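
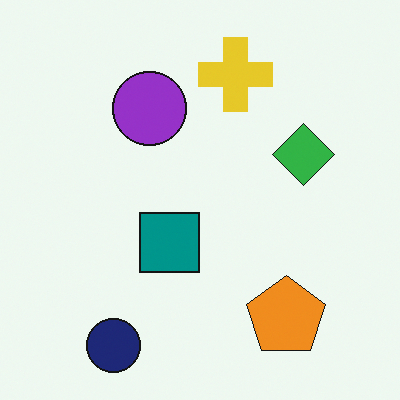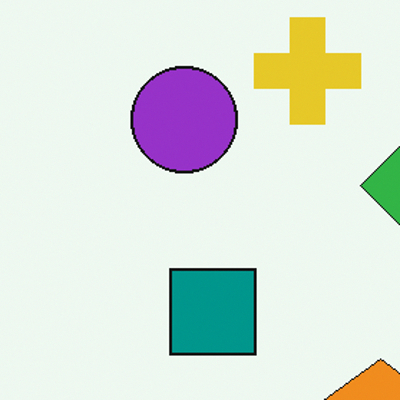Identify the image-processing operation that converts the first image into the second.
It was cropped to a modestly smaller region and rescaled.

The visible shapes are larger and the field of view is narrower; shapes near the original edges may be partly or wholly outside the frame — a crop-and-rescale.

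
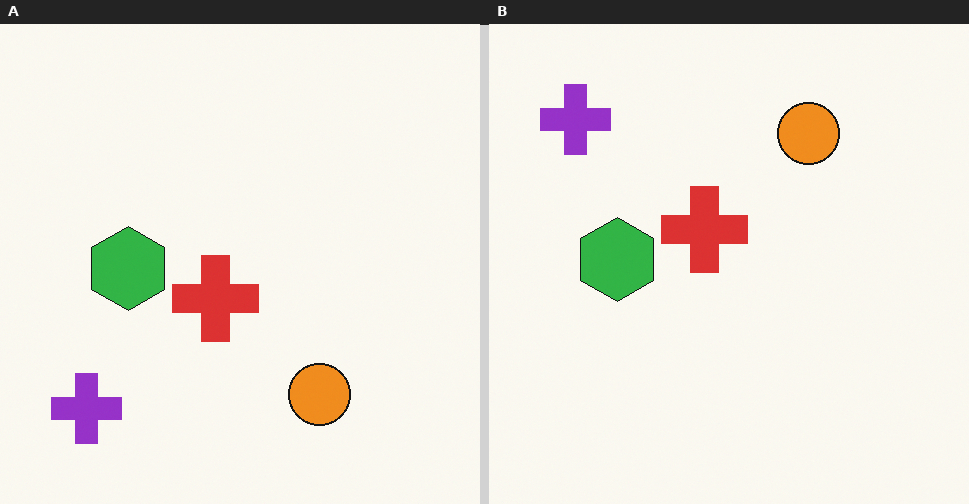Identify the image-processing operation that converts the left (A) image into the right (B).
The image was flipped vertically (top ↔ bottom).

The purple cross is in the bottom-left of the left (A) image and the top-left of the right (B) — shapes on opposite sides of the horizontal midline have swapped in a mirror flip.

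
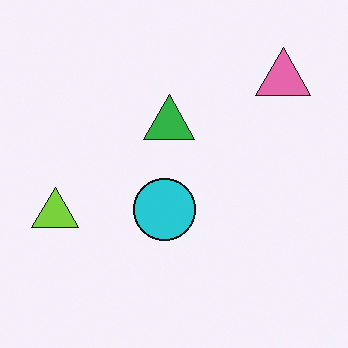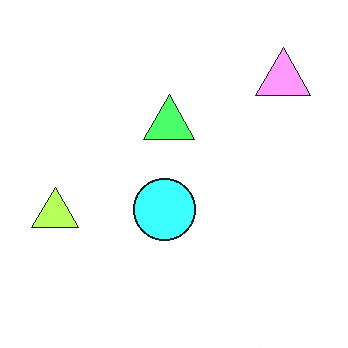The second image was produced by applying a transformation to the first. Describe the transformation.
It was brightened a lot.

Every pixel — background and shapes alike — is uniformly brightened.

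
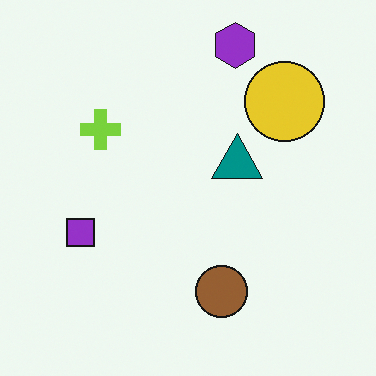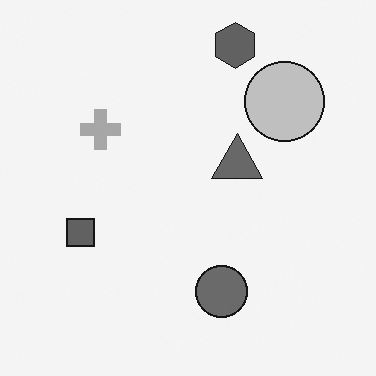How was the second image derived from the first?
It was converted to grayscale.

All color is removed — every shape is now a shade of grey.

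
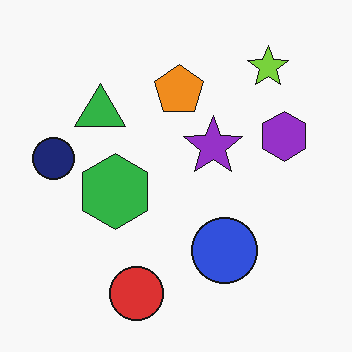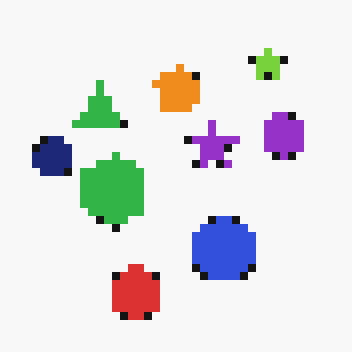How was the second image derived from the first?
The image was moderately pixelated.

Shapes are reduced to large square blocks; fine edges and outlines are lost — a downscale-then-upscale (mosaic) effect.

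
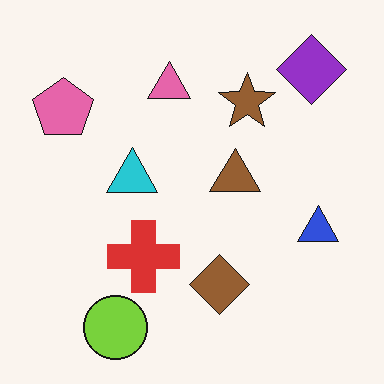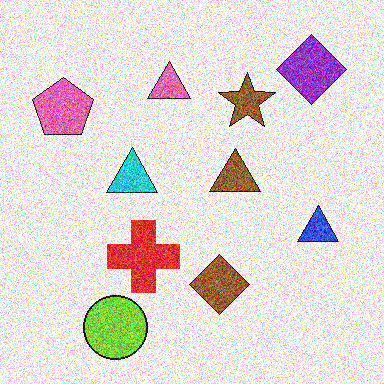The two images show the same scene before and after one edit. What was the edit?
The image was degraded with a thick layer of grain.

Random speckle covers the whole image, including the flat background.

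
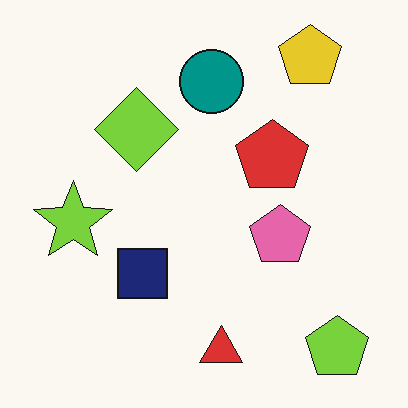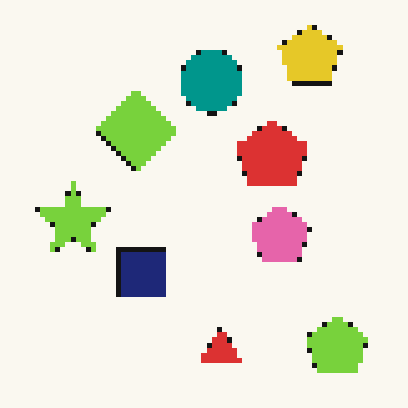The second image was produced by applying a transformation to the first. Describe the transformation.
The transformation is: lightly pixelated (a mild mosaic effect).

Shapes are reduced to large square blocks; fine edges and outlines are lost — a downscale-then-upscale (mosaic) effect.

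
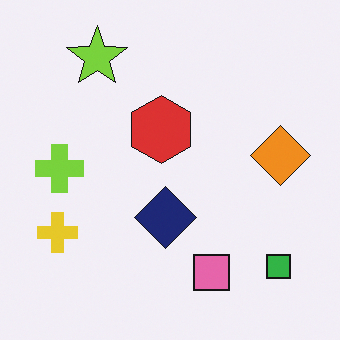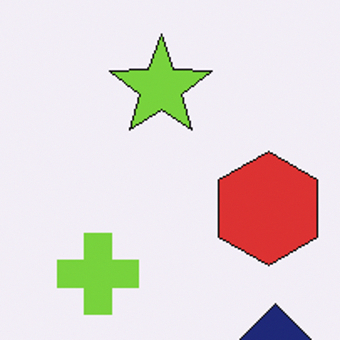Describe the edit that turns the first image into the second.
Cropped tightly and scaled back up.

The visible shapes are larger and the field of view is narrower; shapes near the original edges may be partly or wholly outside the frame — a crop-and-rescale.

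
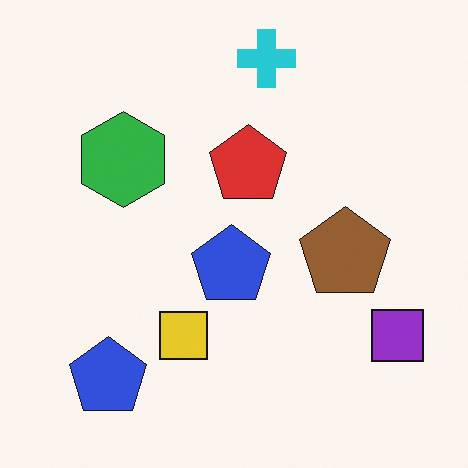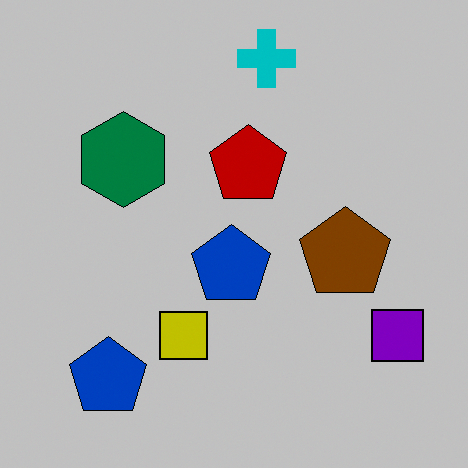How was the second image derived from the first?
This is the original image heavily posterized to just a handful of flat colors.

Each flat color has snapped to a coarser quantized level — most visibly, the near-white background has dropped to a flat grey.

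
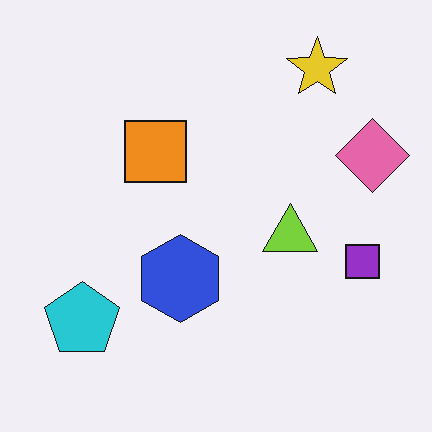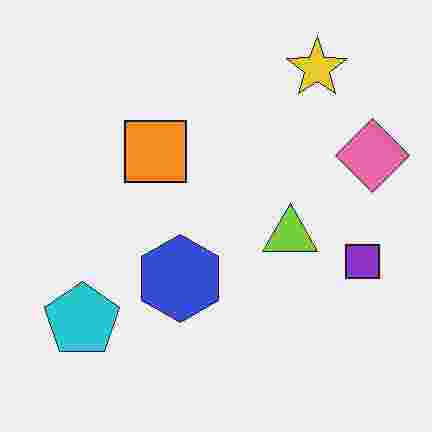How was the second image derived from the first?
Heavily JPEG-compressed with obvious blocking artifacts.

Blocky 8×8 compression artifacts appear around shape edges and the flat background shows ringing — characteristic JPEG degradation.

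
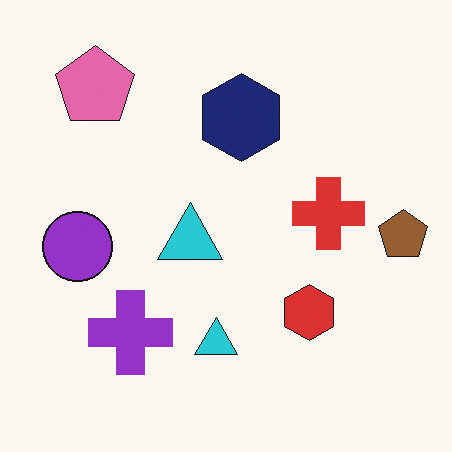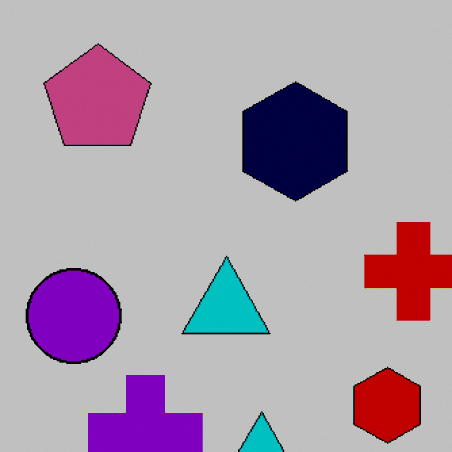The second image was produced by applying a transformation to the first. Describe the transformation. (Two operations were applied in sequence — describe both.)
Cropped slightly and scaled back up, then heavily posterized to just a handful of flat colors.

The visible shapes are larger and the field of view is narrower; shapes near the original edges may be partly or wholly outside the frame — a crop-and-rescale. Each flat color has snapped to a coarser quantized level — most visibly, the near-white background has dropped to a flat grey.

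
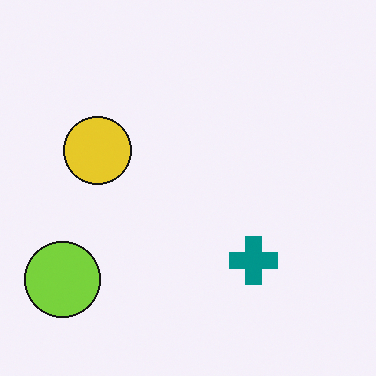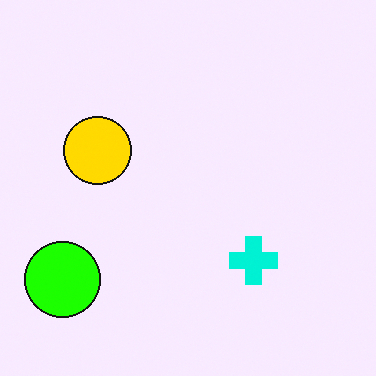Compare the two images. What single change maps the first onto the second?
The image was heavily oversaturated.

All colors are more vivid — a global saturation change.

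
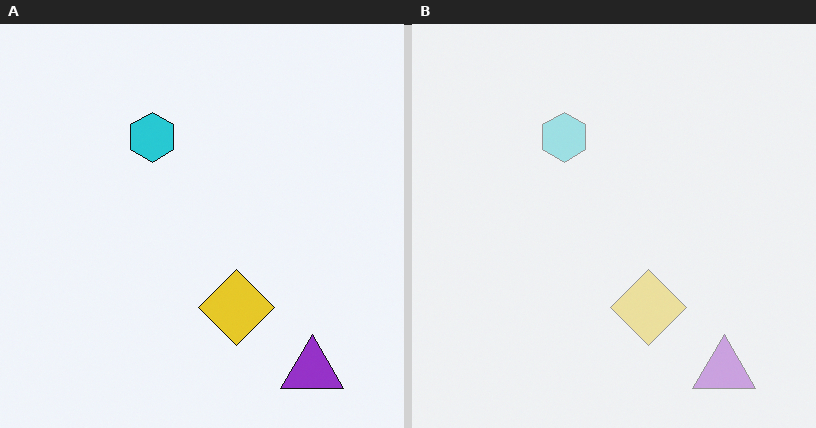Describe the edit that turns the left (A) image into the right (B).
The image was given much lower contrast.

Tones are pushed toward mid-grey across the whole image — a global contrast change.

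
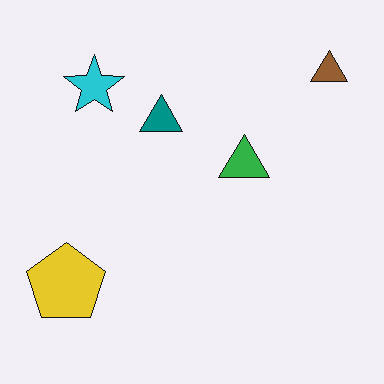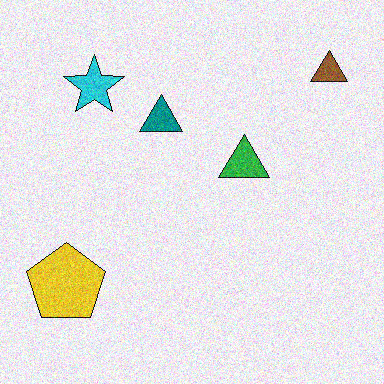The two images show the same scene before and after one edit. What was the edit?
This is the original image degraded with visible gaussian noise.

Random speckle covers the whole image, including the flat background.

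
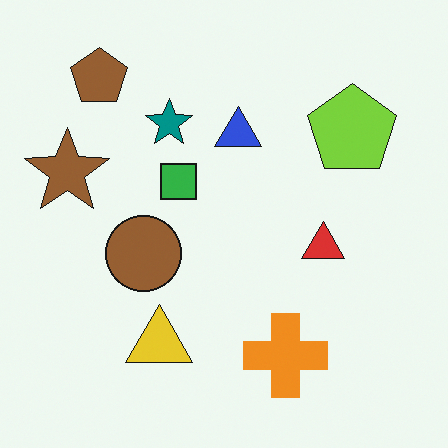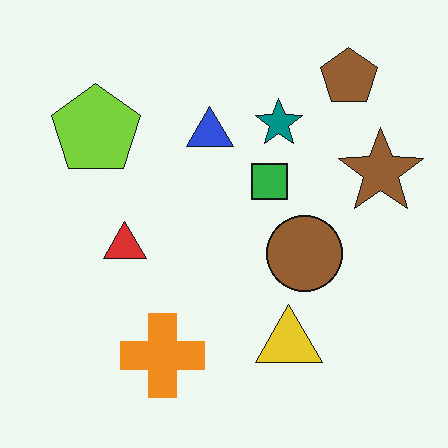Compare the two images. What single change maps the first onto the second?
The image was flipped horizontally (left ↔ right).

The brown star is in the left of the first image and the right of the second — shapes on opposite sides of the vertical midline have swapped in a mirror flip.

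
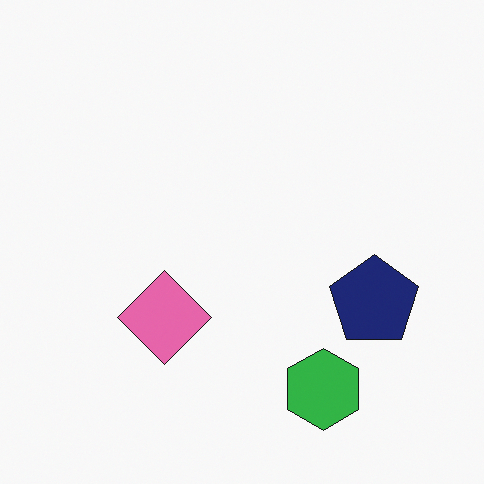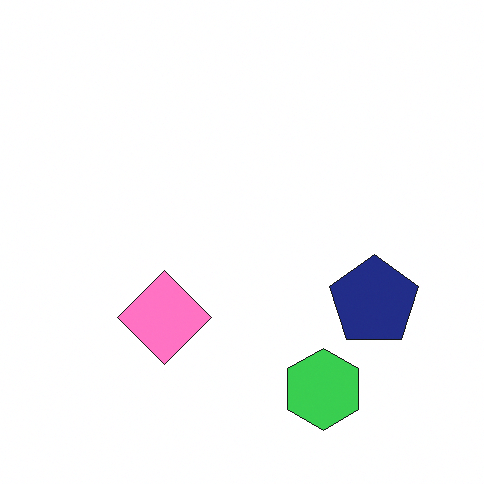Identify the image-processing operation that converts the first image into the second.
This is the original image brightened a little.

Every pixel — background and shapes alike — is uniformly brightened.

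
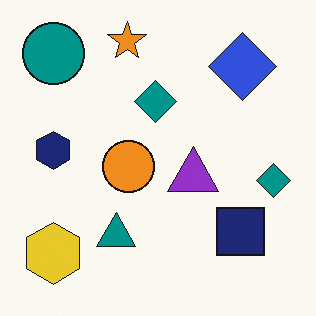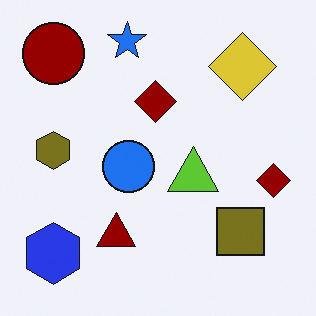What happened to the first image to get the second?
The image was hue-shifted by a large amount.

Every shape's color has rotated by the same amount around the hue wheel — a uniform hue shift.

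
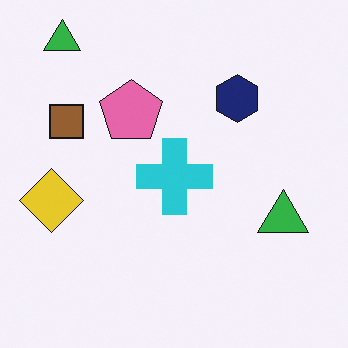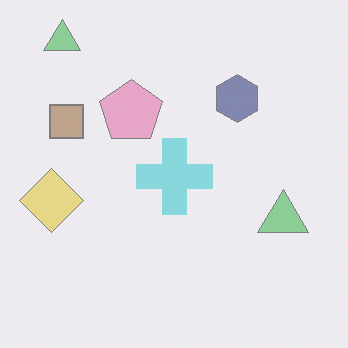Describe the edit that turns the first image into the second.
The second image is the first given much lower contrast.

Tones are pushed toward mid-grey across the whole image — a global contrast change.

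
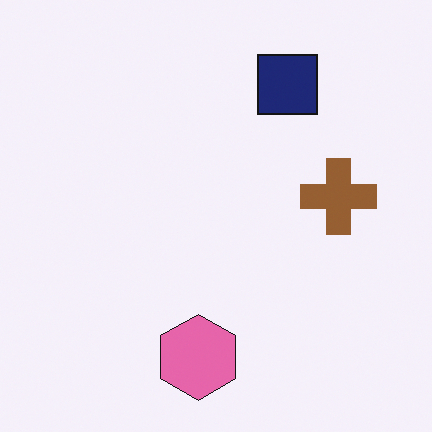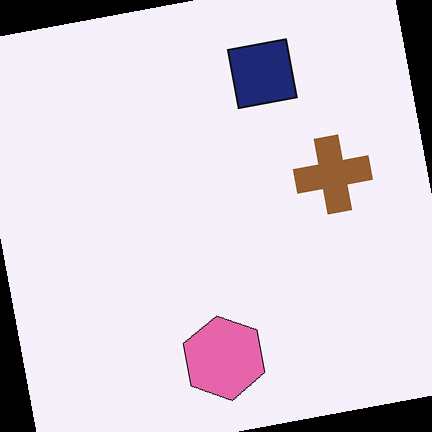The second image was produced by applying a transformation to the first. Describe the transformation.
It was rotated counter-clockwise by a small amount.

Every shape is tilted by the same angle and the image corners show triangular fill wedges — a whole-image rotation by a non-right angle.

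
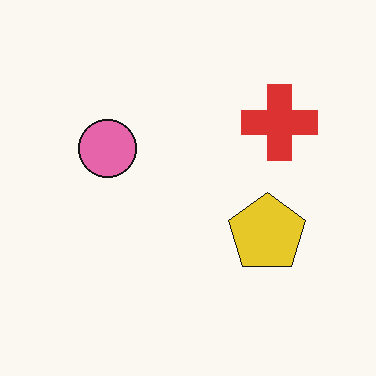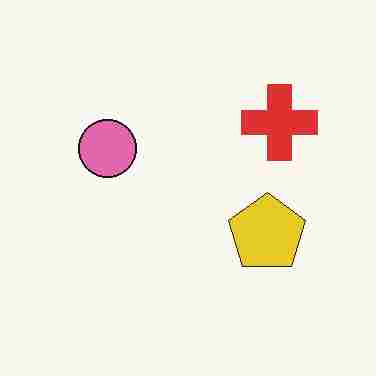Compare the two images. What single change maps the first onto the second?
Degraded with heavy JPEG compression.

Blocky 8×8 compression artifacts appear around shape edges and the flat background shows ringing — characteristic JPEG degradation.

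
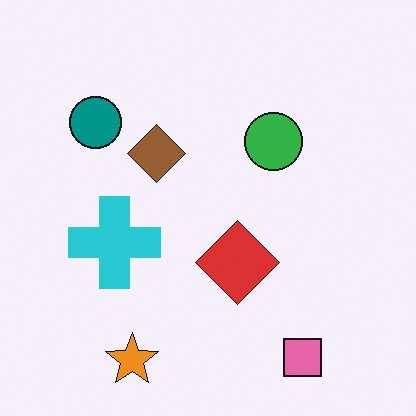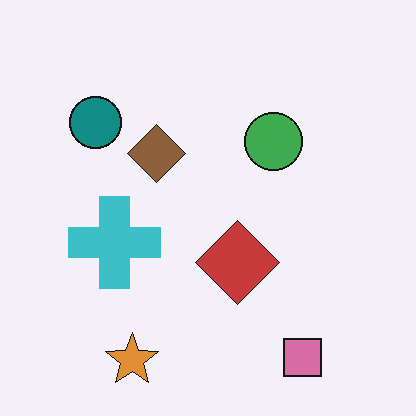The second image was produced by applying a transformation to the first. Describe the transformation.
Slightly desaturated.

All colors are more muted and greyish — a global saturation change.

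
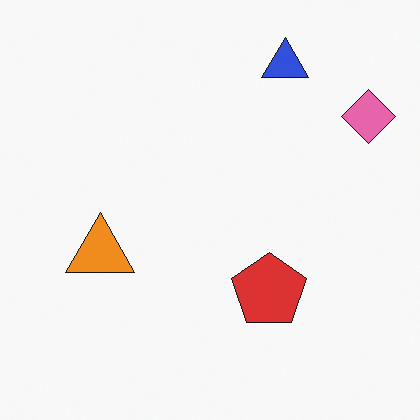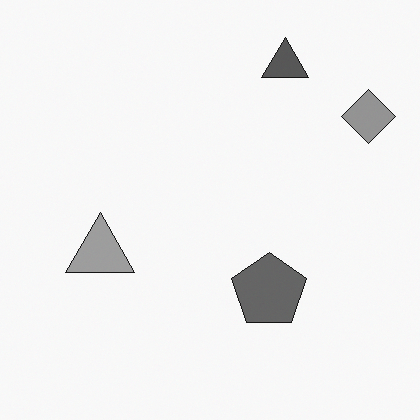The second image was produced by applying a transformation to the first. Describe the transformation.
This is the original image converted to grayscale.

All color is removed — every shape is now a shade of grey.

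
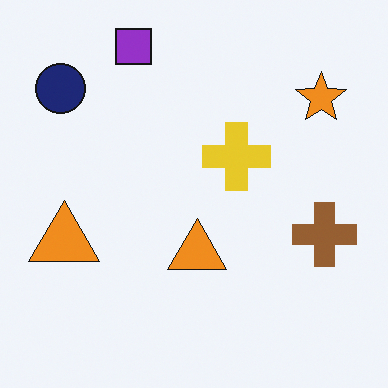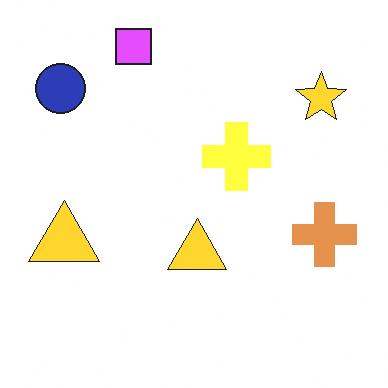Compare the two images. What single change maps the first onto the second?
The transformation is: brightened a lot.

Every pixel — background and shapes alike — is uniformly brightened.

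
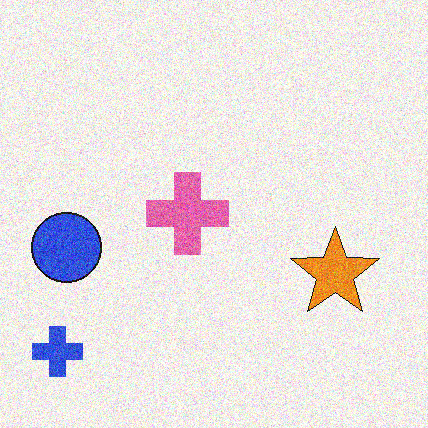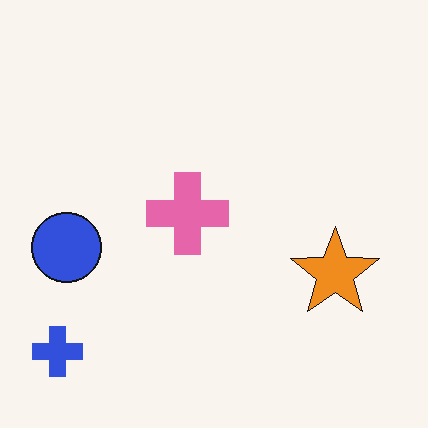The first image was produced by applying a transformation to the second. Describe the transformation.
It was degraded with moderate additive noise.

Random speckle covers the whole image, including the flat background.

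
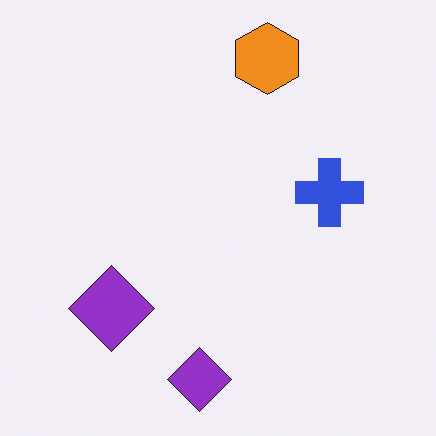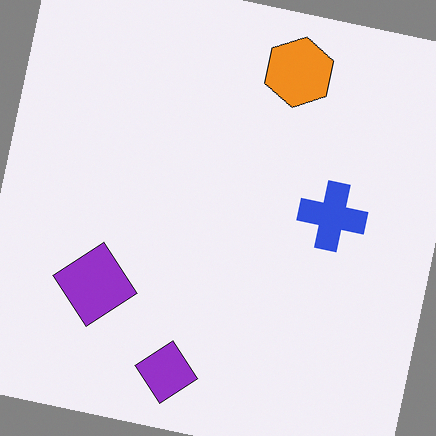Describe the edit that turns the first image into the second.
The image was rotated clockwise by a slight angle.

Every shape is tilted by the same angle and the image corners show triangular fill wedges — a whole-image rotation by a non-right angle.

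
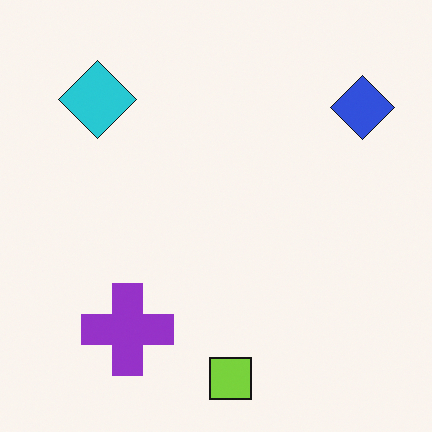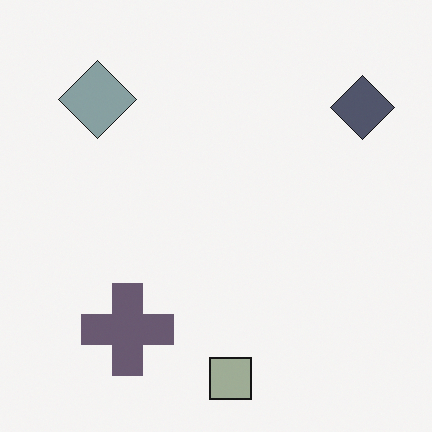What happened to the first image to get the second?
Heavily desaturated.

All colors are more muted and greyish — a global saturation change.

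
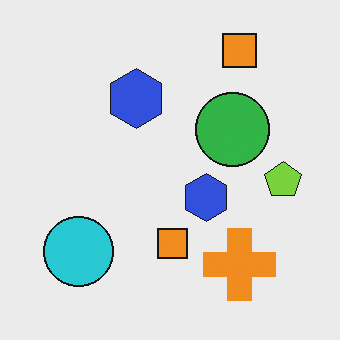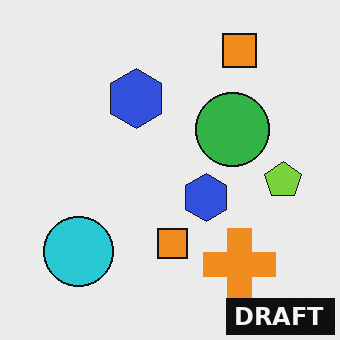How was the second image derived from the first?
The second image is the first watermarked with the text "DRAFT" in the lower-right corner.

A dark label reading "DRAFT" appears in the lower-right corner.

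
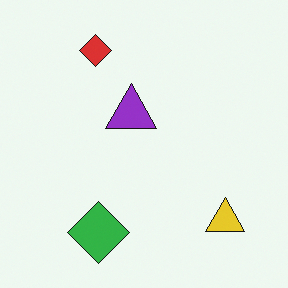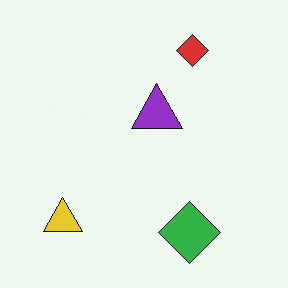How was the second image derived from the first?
The second image is the first flipped horizontally (left ↔ right).

The yellow triangle is in the bottom-right of the first image and the bottom-left of the second — shapes on opposite sides of the vertical midline have swapped in a mirror flip.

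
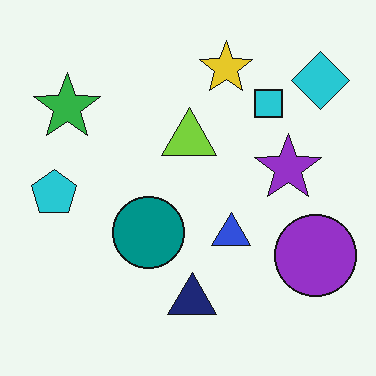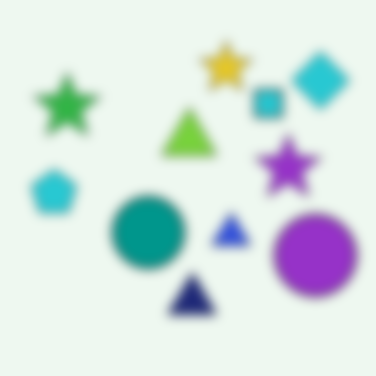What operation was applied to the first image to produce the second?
It was strongly gaussian-blurred.

Shape edges and outlines are uniformly softened across the whole image.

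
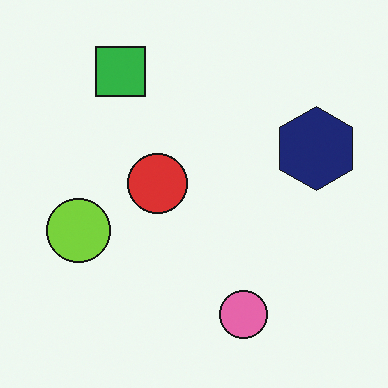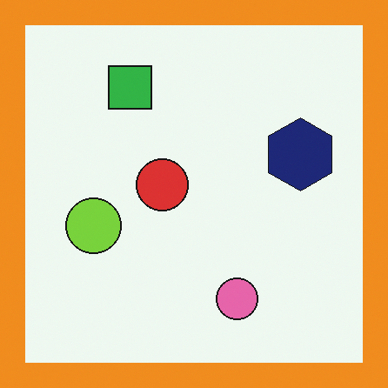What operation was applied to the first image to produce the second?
It was framed with a orange border.

A solid orange frame runs around the edge of the second image, with the content slightly shrunk inside it.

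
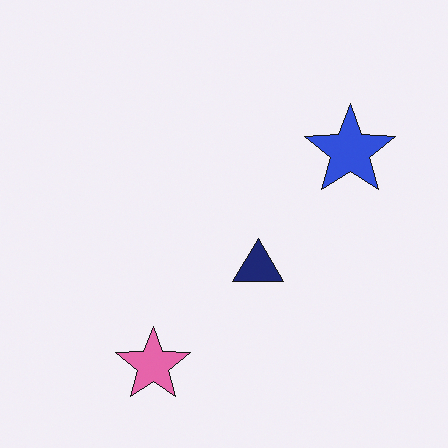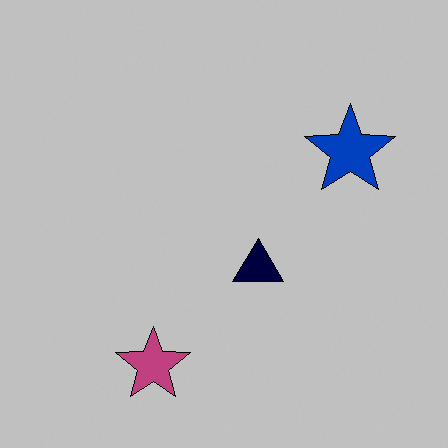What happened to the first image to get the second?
The second image is the first heavily posterized to just a handful of flat colors.

Each flat color has snapped to a coarser quantized level — most visibly, the near-white background has dropped to a flat grey.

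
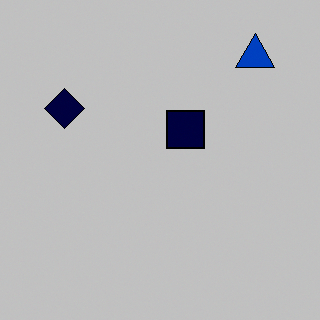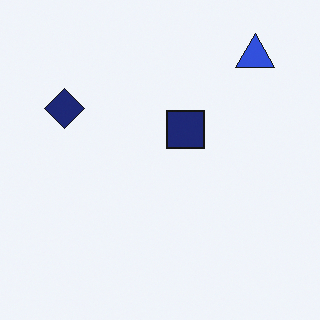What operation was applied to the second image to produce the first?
This is the original image aggressively posterized.

Each flat color has snapped to a coarser quantized level — most visibly, the near-white background has dropped to a flat grey.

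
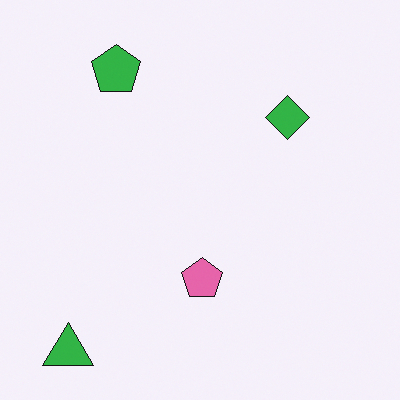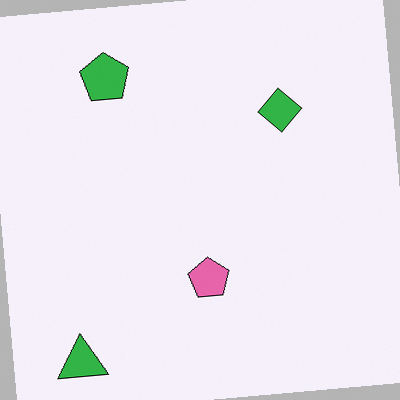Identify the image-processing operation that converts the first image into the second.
Rotated counter-clockwise by a slight angle.

Every shape is tilted by the same angle and the image corners show triangular fill wedges — a whole-image rotation by a non-right angle.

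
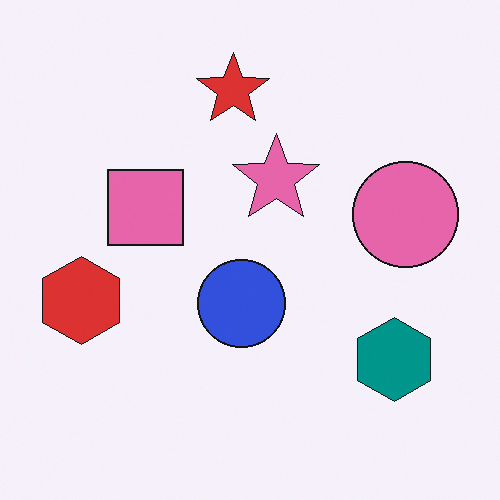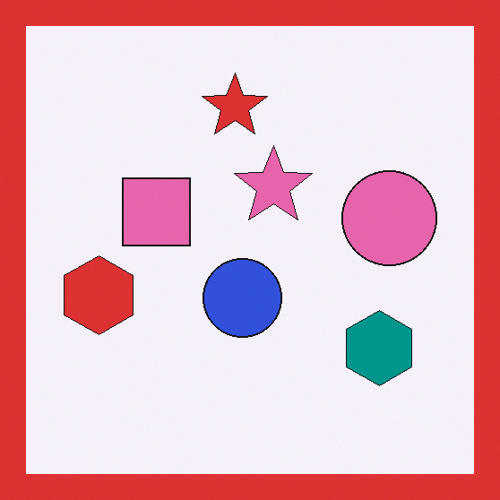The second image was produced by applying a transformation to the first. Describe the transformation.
Framed with a red border.

A solid red frame runs around the edge of the second image, with the content slightly shrunk inside it.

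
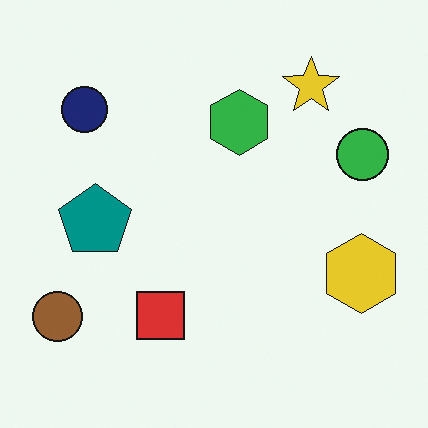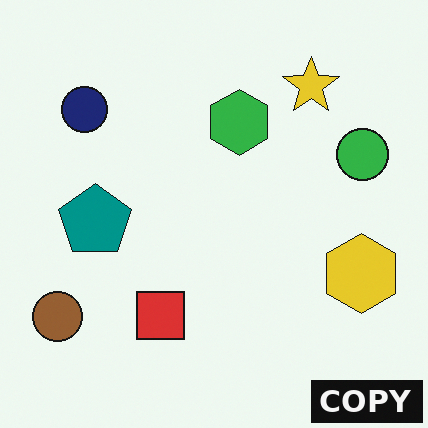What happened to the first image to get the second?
The transformation is: watermarked with the text "COPY" in the lower-right corner.

A dark label reading "COPY" appears in the lower-right corner.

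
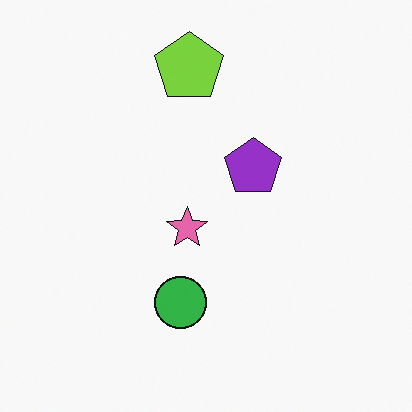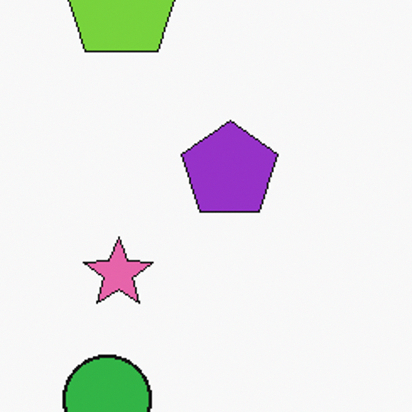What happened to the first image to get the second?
Cropped to a noticeably smaller region and rescaled.

The visible shapes are larger and the field of view is narrower; shapes near the original edges may be partly or wholly outside the frame — a crop-and-rescale.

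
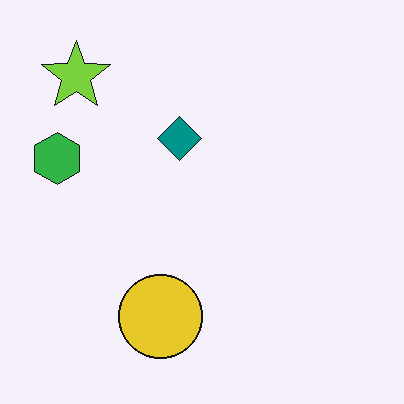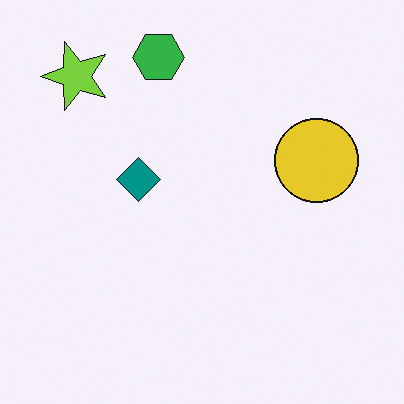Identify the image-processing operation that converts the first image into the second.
It was transposed (reflected across the top-left ↔ bottom-right diagonal).

Shapes have swapped their row and column positions — what was in the top-right is now in the bottom-left — a diagonal reflection.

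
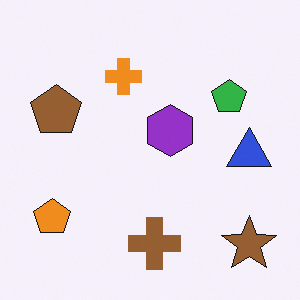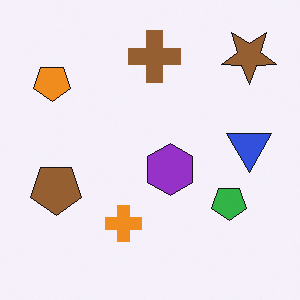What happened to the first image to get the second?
The transformation is: flipped vertically (top ↔ bottom).

The brown star is in the bottom-right of the first image and the top-right of the second — shapes on opposite sides of the horizontal midline have swapped in a mirror flip.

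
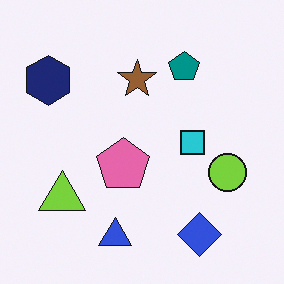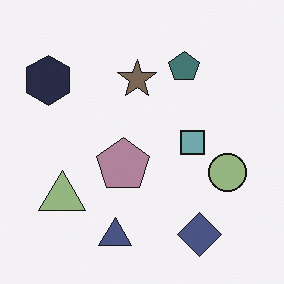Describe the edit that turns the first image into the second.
The image was heavily desaturated.

All colors are more muted and greyish — a global saturation change.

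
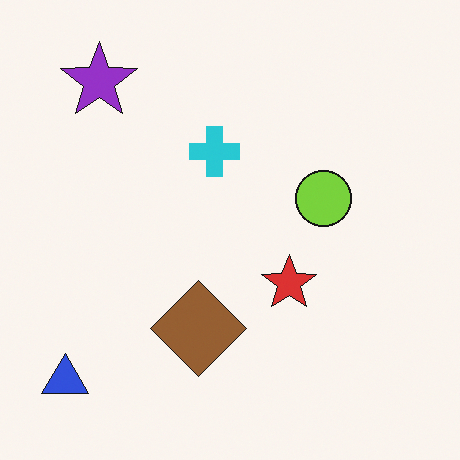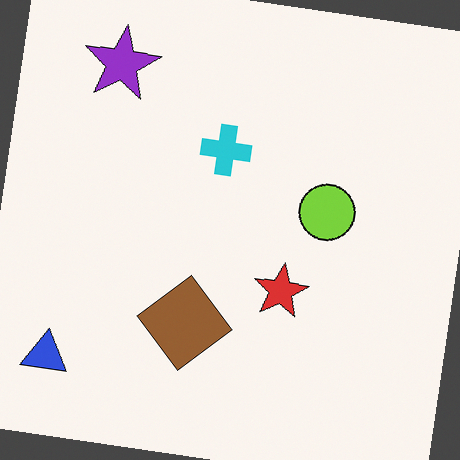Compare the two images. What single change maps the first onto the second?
This is the original image rotated clockwise by a few degrees.

Every shape is tilted by the same angle and the image corners show triangular fill wedges — a whole-image rotation by a non-right angle.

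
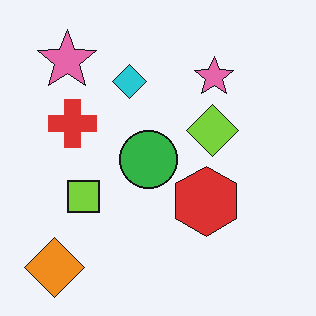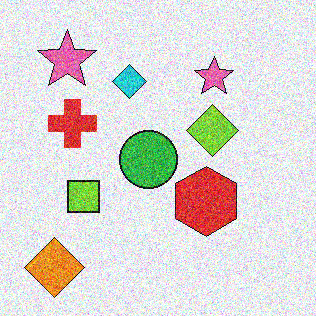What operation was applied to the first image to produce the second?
The transformation is: degraded with heavy additive noise.

Random speckle covers the whole image, including the flat background.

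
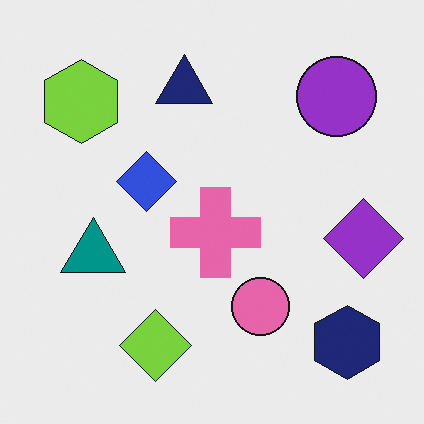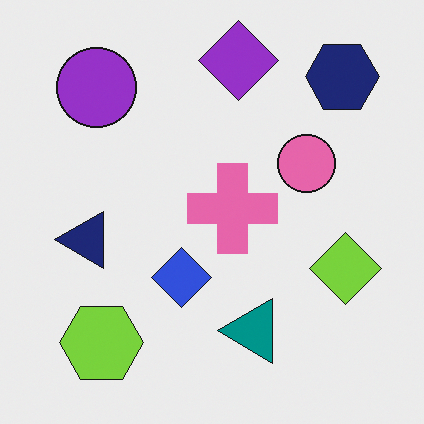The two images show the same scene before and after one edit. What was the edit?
The second image is the first rotated 90° counter-clockwise.

The navy hexagon sits in the bottom-right of the first image and the top-right of the second — consistent with a whole-image 90° counter-clockwise rotation.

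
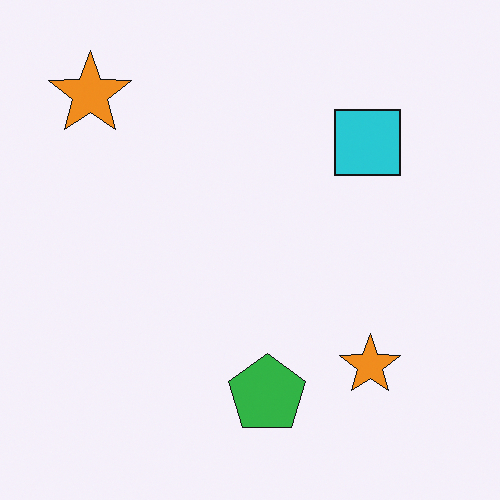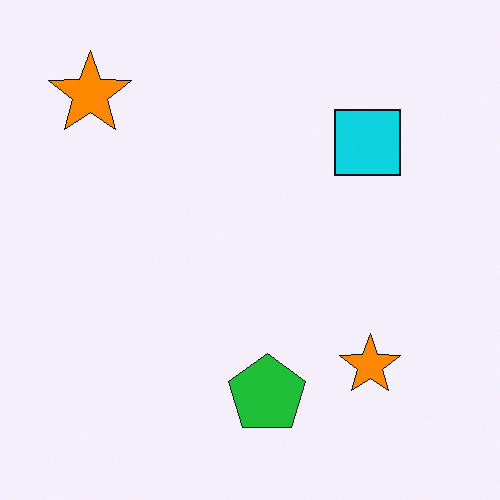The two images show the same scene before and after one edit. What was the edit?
It was slightly oversaturated.

All colors are more vivid — a global saturation change.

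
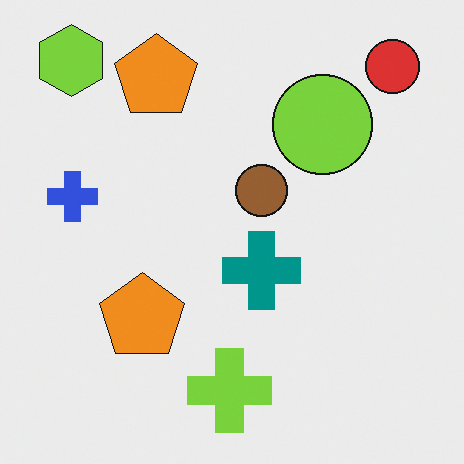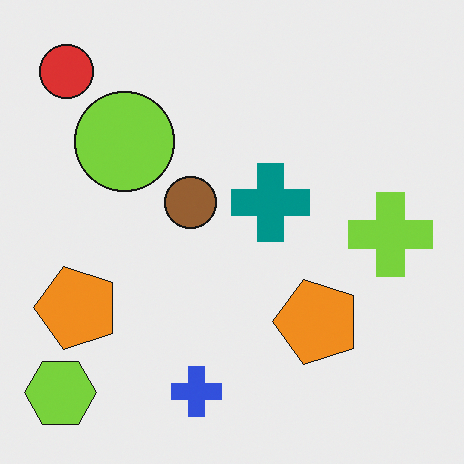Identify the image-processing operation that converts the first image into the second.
Rotated 90° counter-clockwise.

The lime hexagon sits in the top-left of the first image and the bottom-left of the second — consistent with a whole-image 90° counter-clockwise rotation.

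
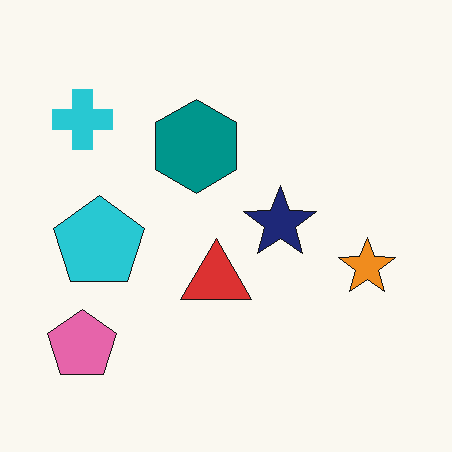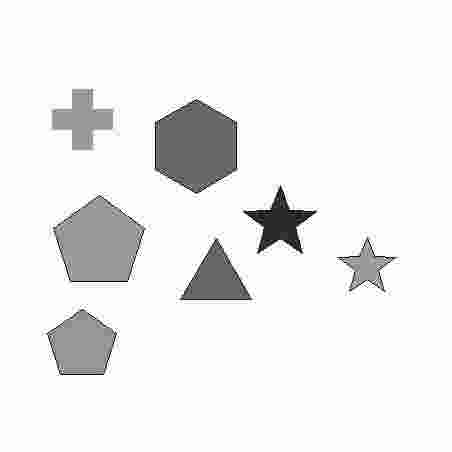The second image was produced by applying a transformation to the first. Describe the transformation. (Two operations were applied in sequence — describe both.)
This is the original image converted to grayscale, then heavily JPEG-compressed with obvious blocking artifacts.

All color is removed — every shape is now a shade of grey. Blocky 8×8 compression artifacts appear around shape edges and the flat background shows ringing — characteristic JPEG degradation.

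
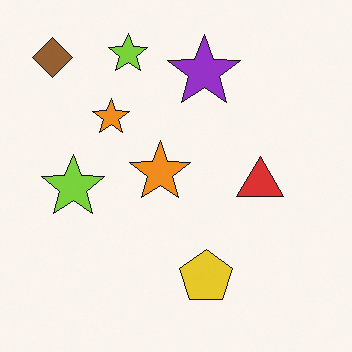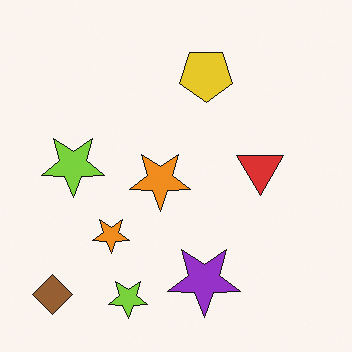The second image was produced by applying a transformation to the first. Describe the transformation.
The image was flipped vertically (top ↔ bottom).

The brown diamond is in the top-left of the first image and the bottom-left of the second — shapes on opposite sides of the horizontal midline have swapped in a mirror flip.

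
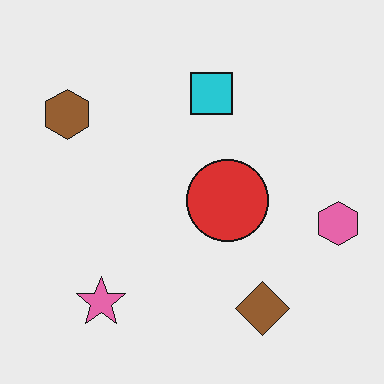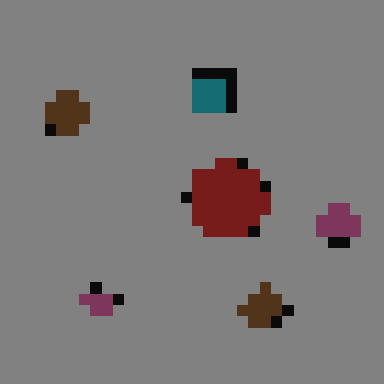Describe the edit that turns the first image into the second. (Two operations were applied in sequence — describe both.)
The image was darkened a lot, then heavily pixelated into large blocks.

Every pixel — background and shapes alike — is uniformly darkened. Shapes are reduced to large square blocks; fine edges and outlines are lost — a downscale-then-upscale (mosaic) effect.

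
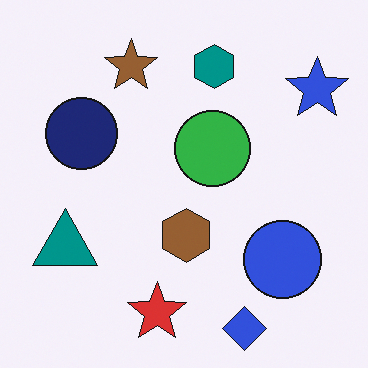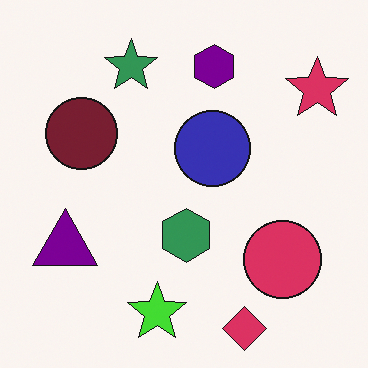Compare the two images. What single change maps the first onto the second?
The second image is the first hue-shifted noticeably.

Every shape's color has rotated by the same amount around the hue wheel — a uniform hue shift.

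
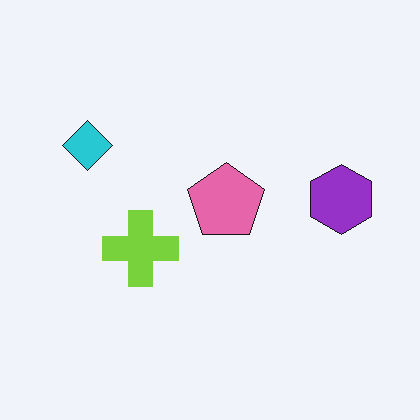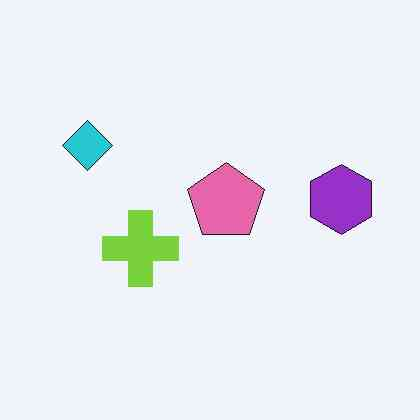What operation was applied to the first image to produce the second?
The transformation is: given moderate JPEG compression.

Blocky 8×8 compression artifacts appear around shape edges and the flat background shows ringing — characteristic JPEG degradation.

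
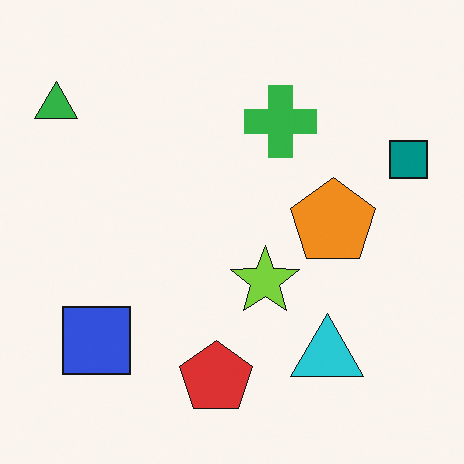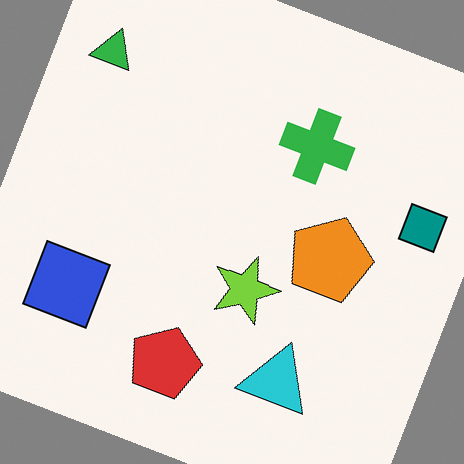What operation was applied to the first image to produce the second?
Rotated clockwise by a moderate amount.

Every shape is tilted by the same angle and the image corners show triangular fill wedges — a whole-image rotation by a non-right angle.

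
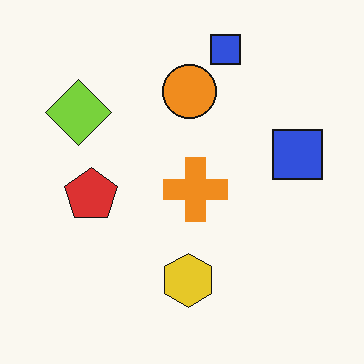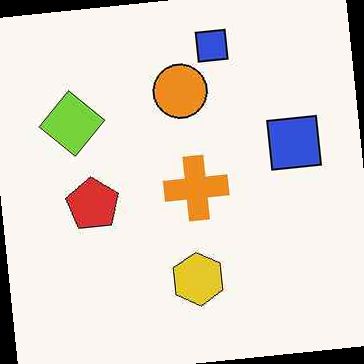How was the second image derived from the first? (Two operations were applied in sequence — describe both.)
The second image is the first JPEG-compressed with visible artifacts, then rotated counter-clockwise by a few degrees.

Blocky 8×8 compression artifacts appear around shape edges and the flat background shows ringing — characteristic JPEG degradation. Every shape is tilted by the same angle and the image corners show triangular fill wedges — a whole-image rotation by a non-right angle.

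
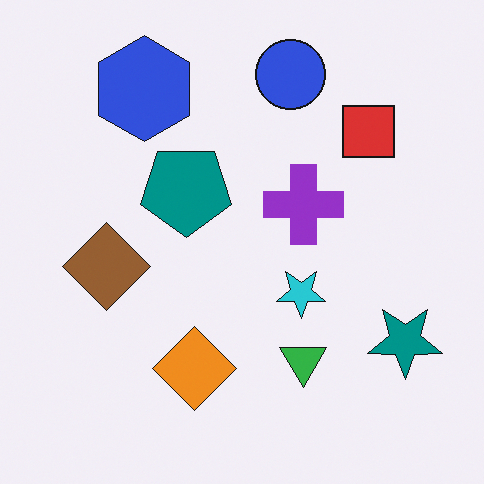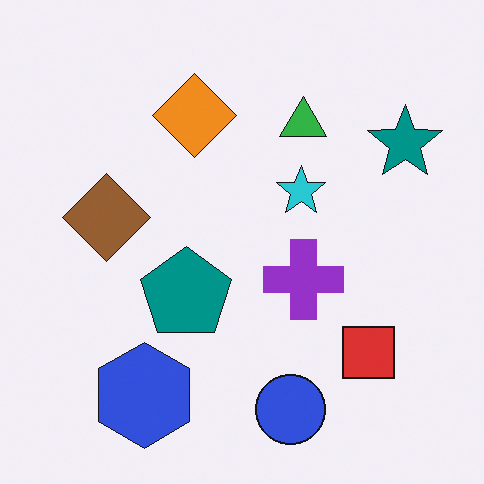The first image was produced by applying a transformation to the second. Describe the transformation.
Flipped vertically (top ↔ bottom).

The blue circle is in the bottom of the second image and the top of the first — shapes on opposite sides of the horizontal midline have swapped in a mirror flip.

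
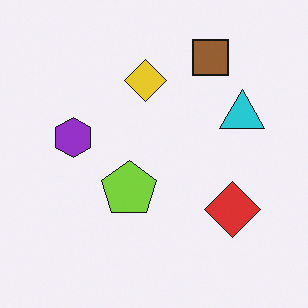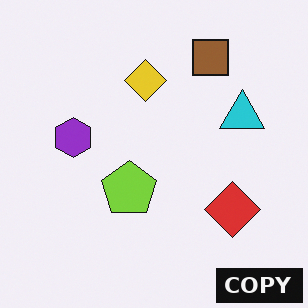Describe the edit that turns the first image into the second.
Watermarked with the text "COPY" in the lower-right corner.

A dark label reading "COPY" appears in the lower-right corner.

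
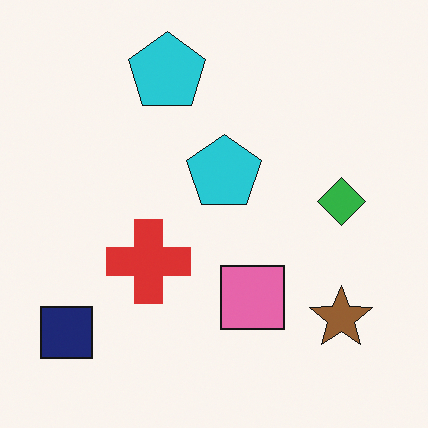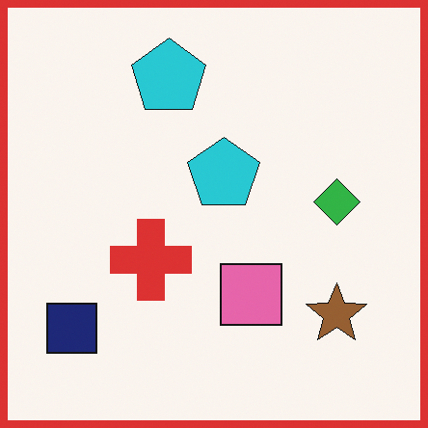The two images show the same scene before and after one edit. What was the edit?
It was framed with a red border.

A solid red frame runs around the edge of the second image, with the content slightly shrunk inside it.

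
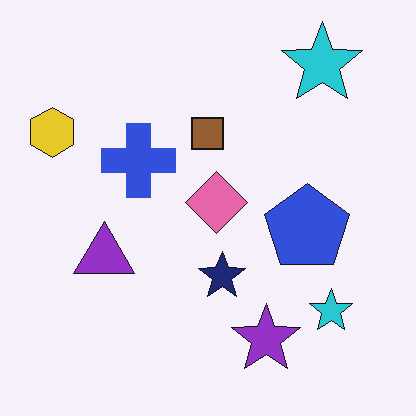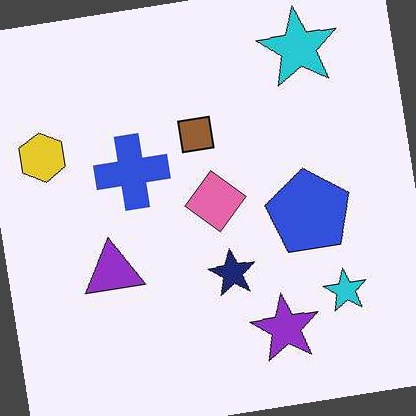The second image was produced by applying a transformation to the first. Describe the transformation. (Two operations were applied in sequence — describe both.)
It was given moderate JPEG compression, then rotated counter-clockwise by a small amount.

Blocky 8×8 compression artifacts appear around shape edges and the flat background shows ringing — characteristic JPEG degradation. Every shape is tilted by the same angle and the image corners show triangular fill wedges — a whole-image rotation by a non-right angle.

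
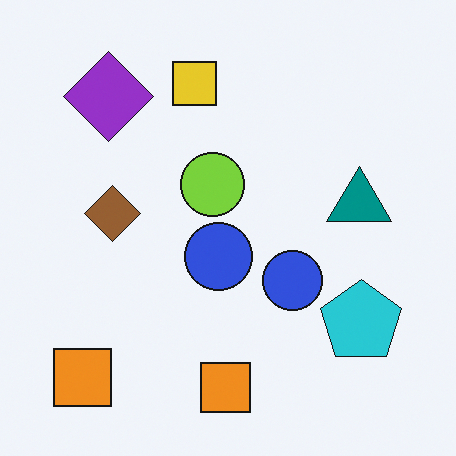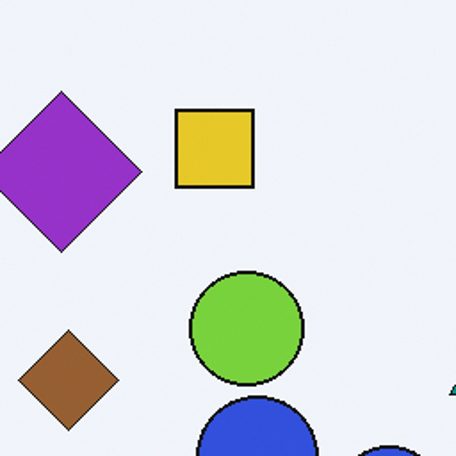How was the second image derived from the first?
Cropped tightly and scaled back up.

The visible shapes are larger and the field of view is narrower; shapes near the original edges may be partly or wholly outside the frame — a crop-and-rescale.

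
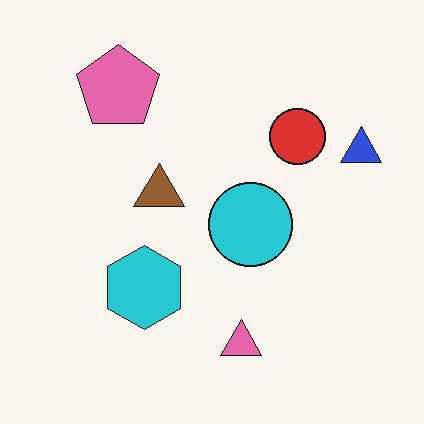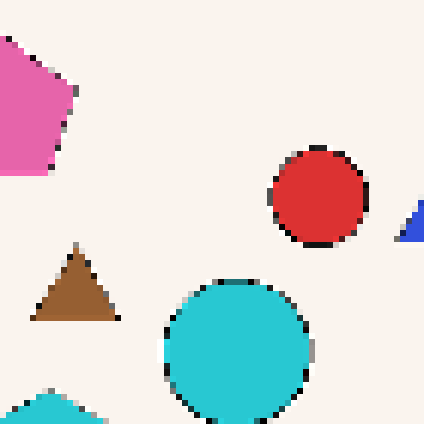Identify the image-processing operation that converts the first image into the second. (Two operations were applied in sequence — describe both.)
Cropped tightly and scaled back up, then pixelated into visible square blocks.

The visible shapes are larger and the field of view is narrower; shapes near the original edges may be partly or wholly outside the frame — a crop-and-rescale. Shapes are reduced to large square blocks; fine edges and outlines are lost — a downscale-then-upscale (mosaic) effect.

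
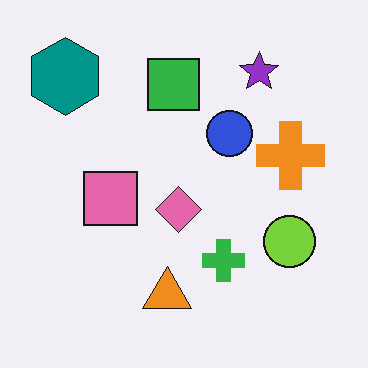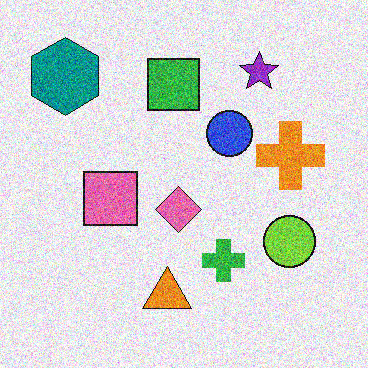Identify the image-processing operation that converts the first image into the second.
The transformation is: degraded with a thick layer of grain.

Random speckle covers the whole image, including the flat background.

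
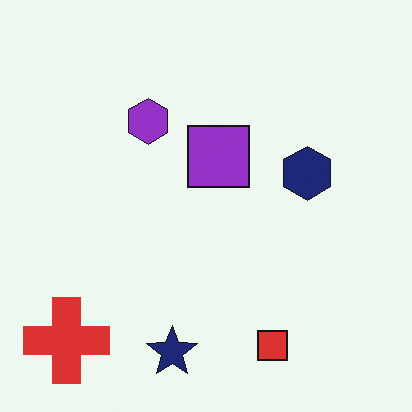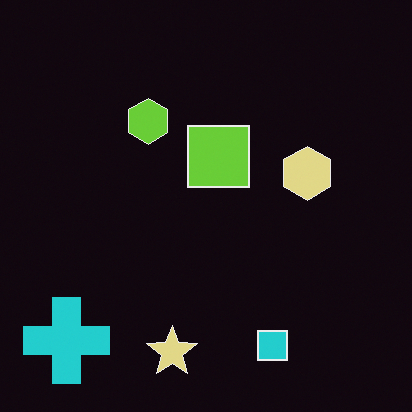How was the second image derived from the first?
The second image is the first color-inverted (negative).

The light background has become dark and every shape's color is its complement — a photographic negative.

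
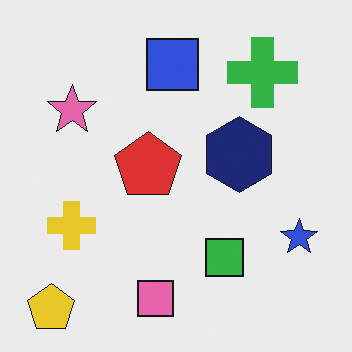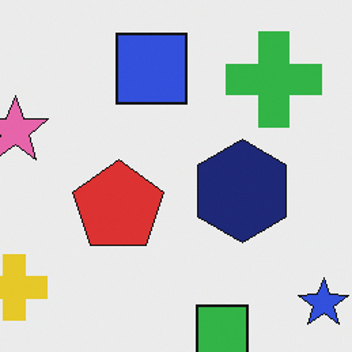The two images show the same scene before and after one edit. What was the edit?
The image was cropped to a modestly smaller region and rescaled.

The visible shapes are larger and the field of view is narrower; shapes near the original edges may be partly or wholly outside the frame — a crop-and-rescale.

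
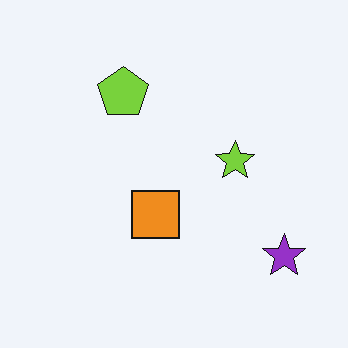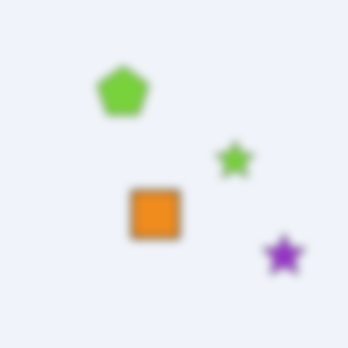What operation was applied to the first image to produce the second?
The second image is the first noticeably gaussian-blurred.

Shape edges and outlines are uniformly softened across the whole image.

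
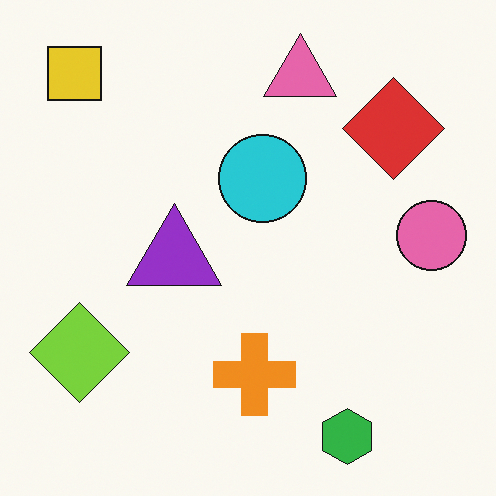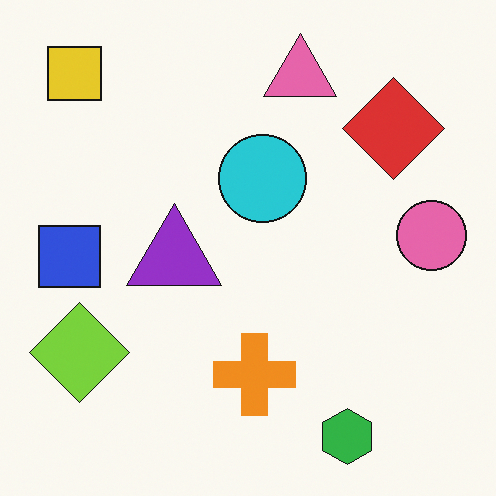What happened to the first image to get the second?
The second image is the first overlaid with an additional blue square.

A blue square appears in the second image that is absent from the first.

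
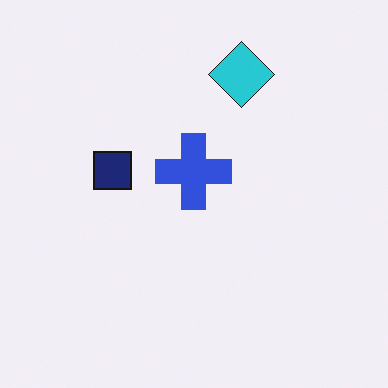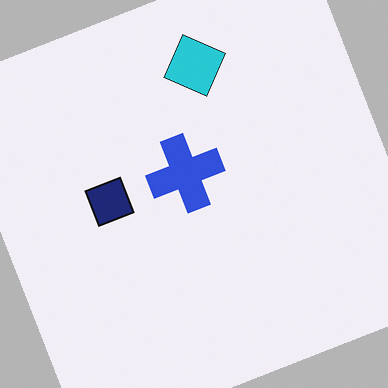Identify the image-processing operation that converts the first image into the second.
It was rotated counter-clockwise by a clearly visible amount.

Every shape is tilted by the same angle and the image corners show triangular fill wedges — a whole-image rotation by a non-right angle.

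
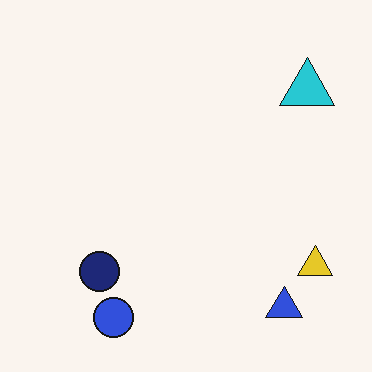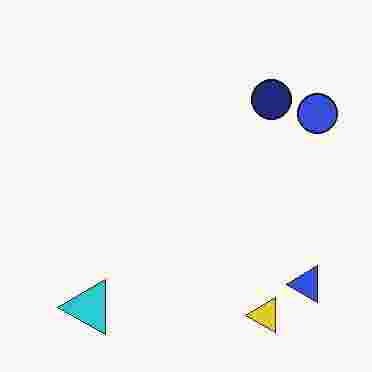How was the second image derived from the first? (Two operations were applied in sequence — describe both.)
The transformation is: transposed (reflected across the top-left ↔ bottom-right diagonal), then heavily JPEG-compressed with obvious blocking artifacts.

Shapes have swapped their row and column positions — what was in the top-right is now in the bottom-left — a diagonal reflection. Blocky 8×8 compression artifacts appear around shape edges and the flat background shows ringing — characteristic JPEG degradation.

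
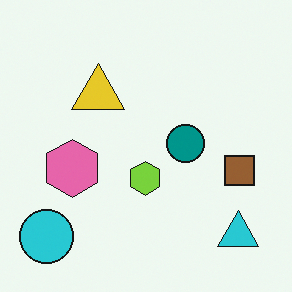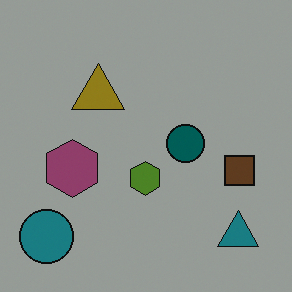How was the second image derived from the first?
The transformation is: noticeably darkened.

Every pixel — background and shapes alike — is uniformly darkened.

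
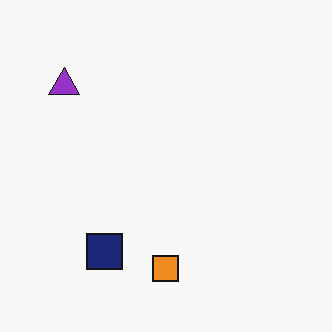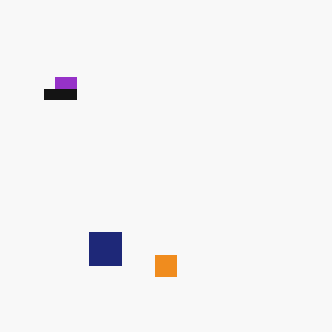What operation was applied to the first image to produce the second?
The second image is the first coarsely pixelated.

Shapes are reduced to large square blocks; fine edges and outlines are lost — a downscale-then-upscale (mosaic) effect.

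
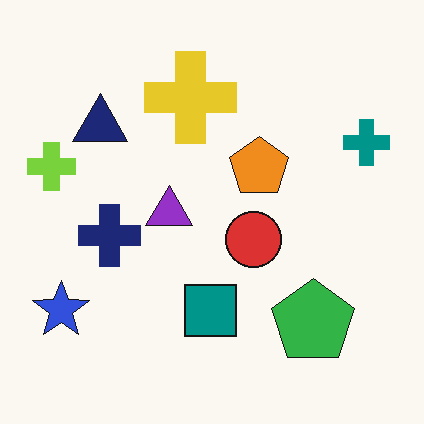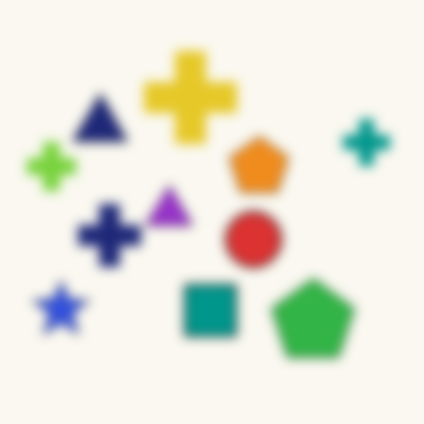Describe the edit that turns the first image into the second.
It was heavily blurred.

Shape edges and outlines are uniformly softened across the whole image.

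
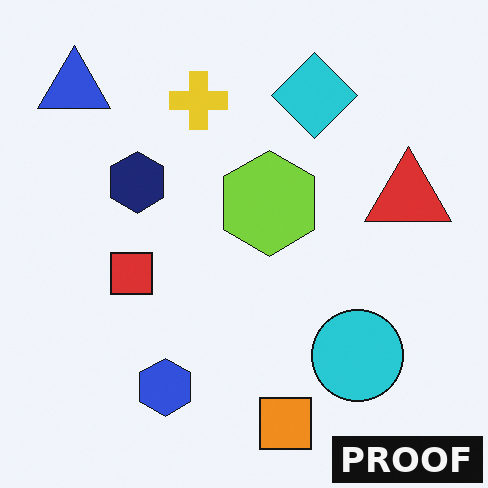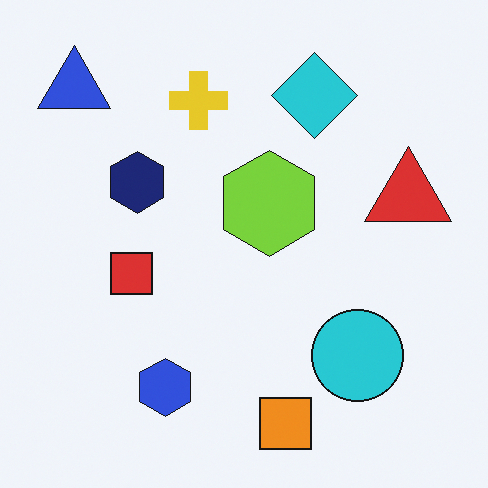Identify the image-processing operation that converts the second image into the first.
The transformation is: watermarked with the text "PROOF" in the lower-right corner.

A dark label reading "PROOF" appears in the lower-right corner.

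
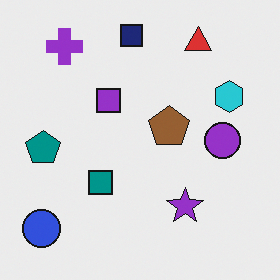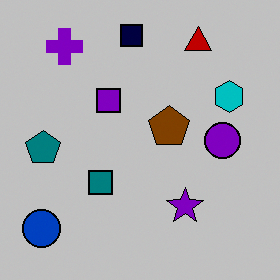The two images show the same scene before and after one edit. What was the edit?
Heavily posterized to just a handful of flat colors.

Each flat color has snapped to a coarser quantized level — most visibly, the near-white background has dropped to a flat grey.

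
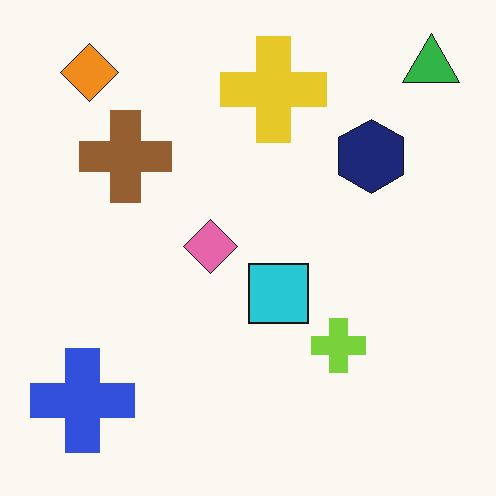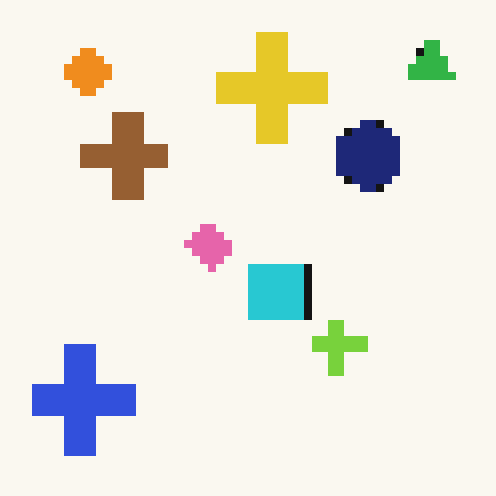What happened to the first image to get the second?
The transformation is: moderately pixelated.

Shapes are reduced to large square blocks; fine edges and outlines are lost — a downscale-then-upscale (mosaic) effect.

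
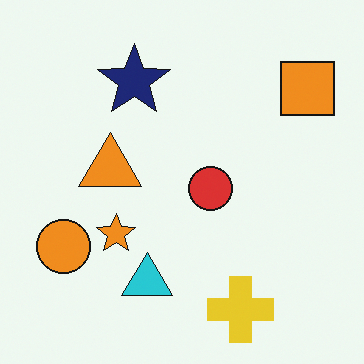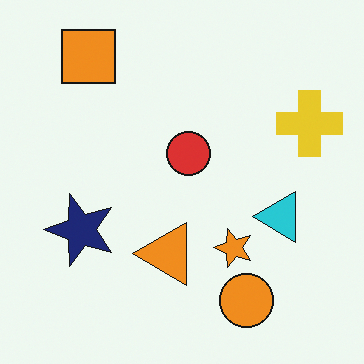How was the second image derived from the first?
Rotated 90° counter-clockwise.

The orange square sits in the top-right of the first image and the top-left of the second — consistent with a whole-image 90° counter-clockwise rotation.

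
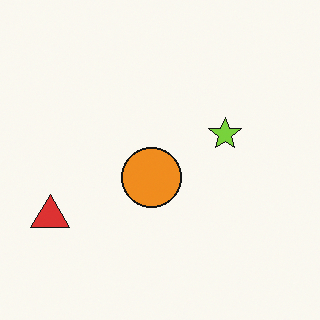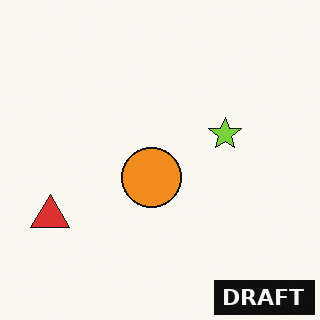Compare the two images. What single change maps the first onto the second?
It was watermarked with the text "DRAFT" in the lower-right corner.

A dark label reading "DRAFT" appears in the lower-right corner.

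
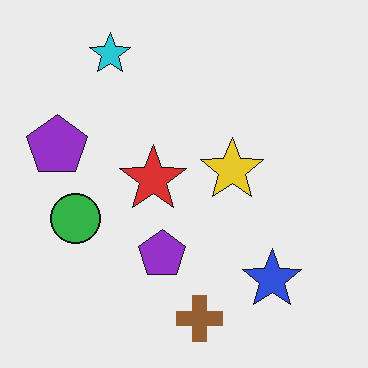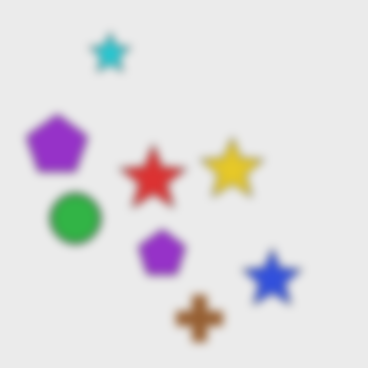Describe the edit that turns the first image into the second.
The transformation is: noticeably gaussian-blurred.

Shape edges and outlines are uniformly softened across the whole image.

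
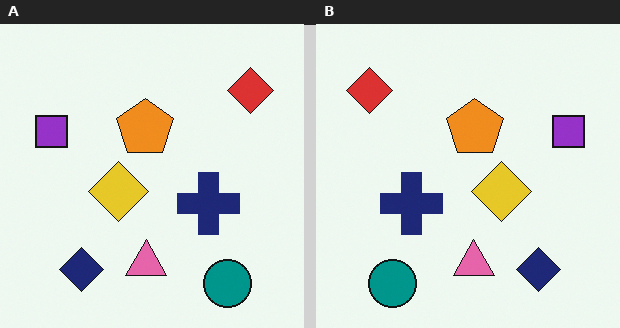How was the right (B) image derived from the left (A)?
The image was flipped horizontally (left ↔ right).

The purple square is in the left of the left (A) image and the right of the right (B) — shapes on opposite sides of the vertical midline have swapped in a mirror flip.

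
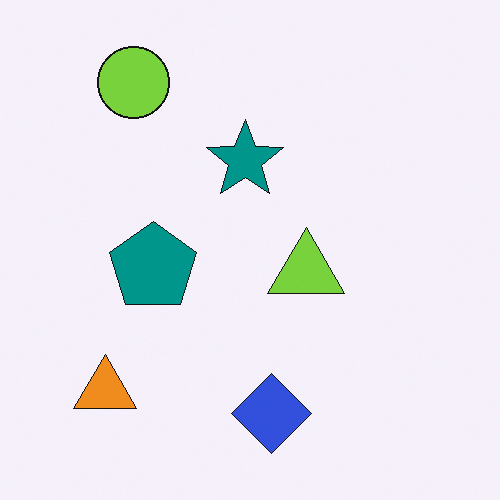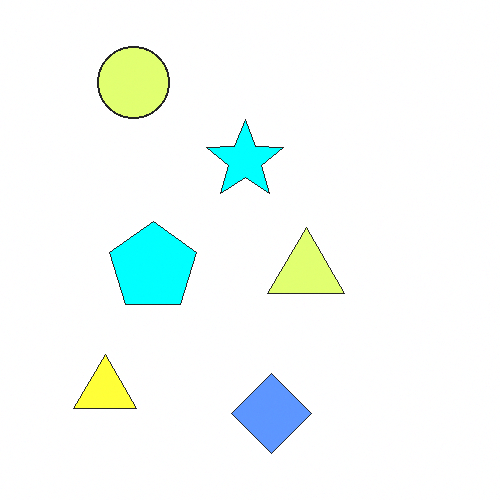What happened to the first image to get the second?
The second image is the first substantially brightened.

Every pixel — background and shapes alike — is uniformly brightened.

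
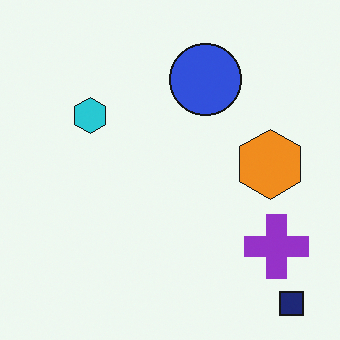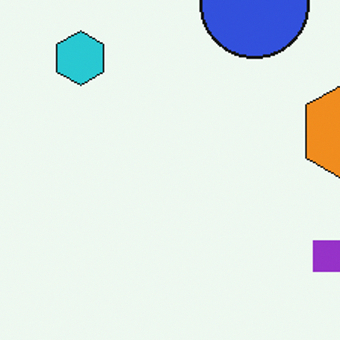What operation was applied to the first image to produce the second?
The image was cropped slightly and scaled back up.

The visible shapes are larger and the field of view is narrower; shapes near the original edges may be partly or wholly outside the frame — a crop-and-rescale.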